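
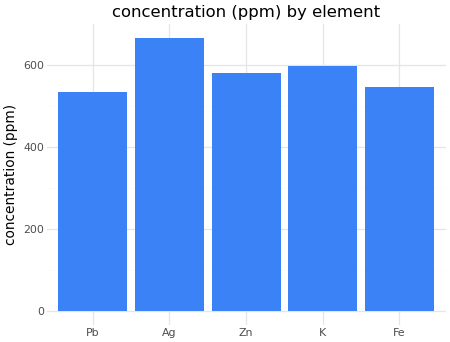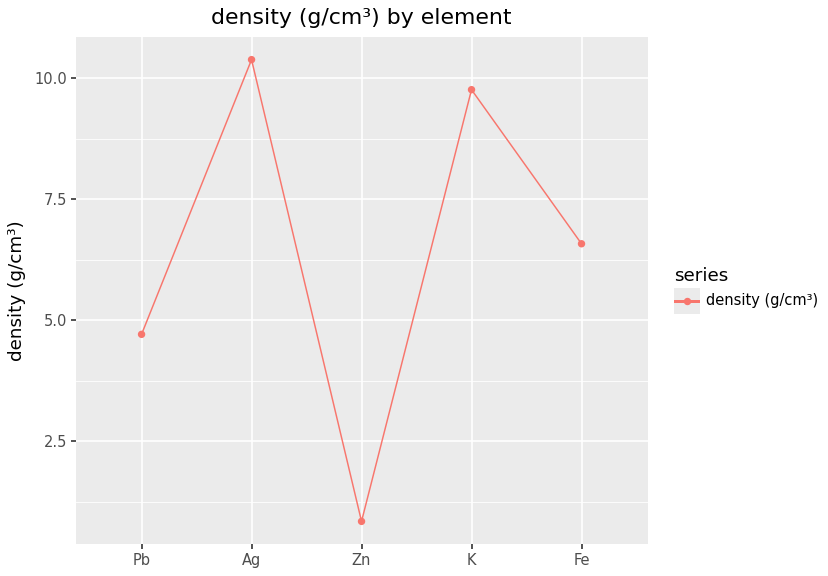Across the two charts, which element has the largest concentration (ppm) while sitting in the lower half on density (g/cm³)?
Zn

Chart 2 median density (g/cm³) ≈ 7; below-median elements: Pb, Zn. Among those, Zn has the highest concentration (ppm) (≈ 600).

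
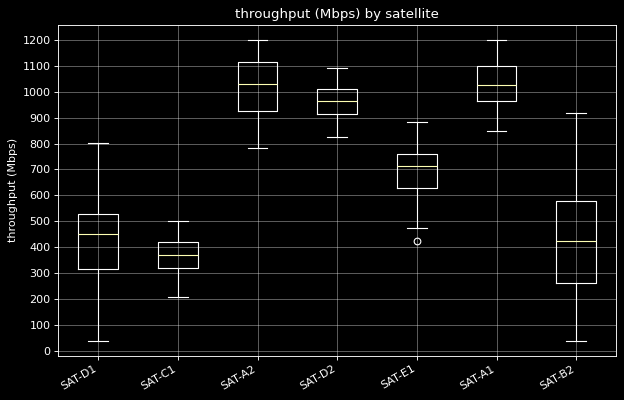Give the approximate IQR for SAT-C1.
≈ 100

Q3 ≈ 400, Q1 ≈ 300; IQR ≈ 100.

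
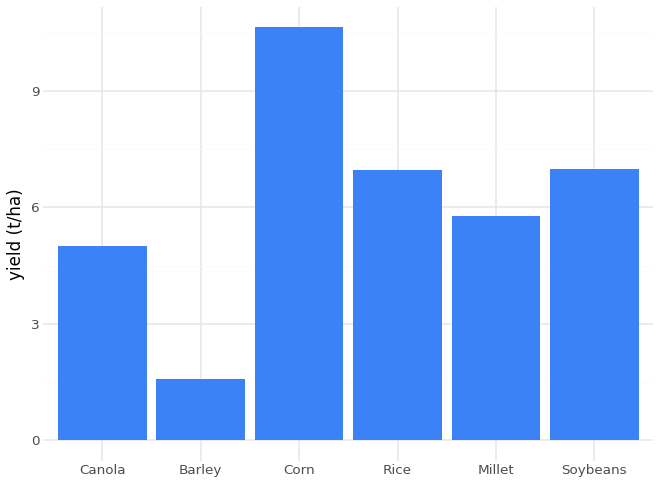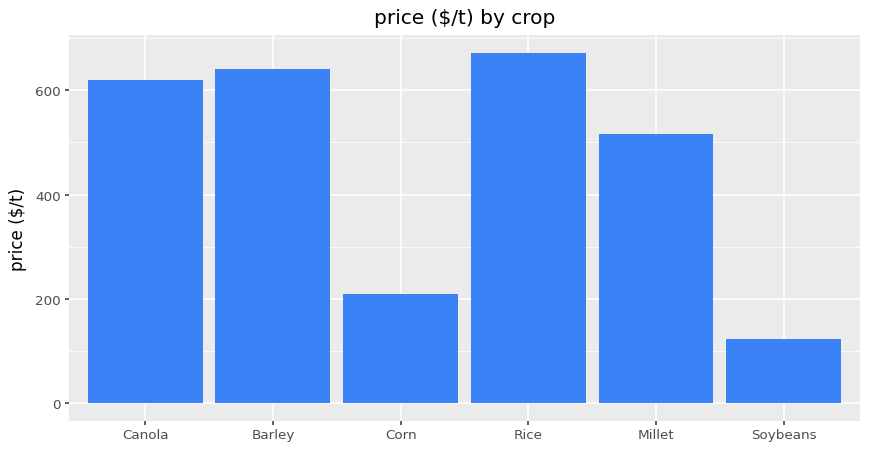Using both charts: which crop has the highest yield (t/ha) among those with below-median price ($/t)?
Corn

Chart 2 median price ($/t) ≈ 600; below-median crops: Corn, Millet, Soybeans. Among those, Corn has the highest yield (t/ha) (≈ 11).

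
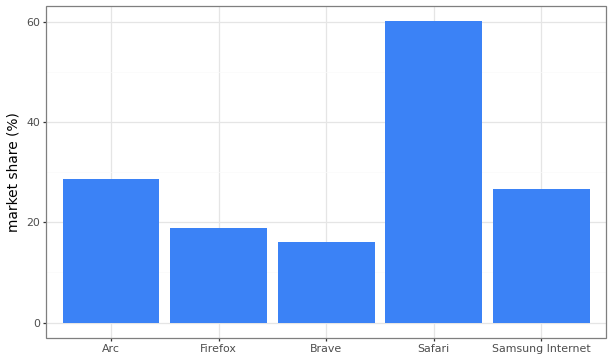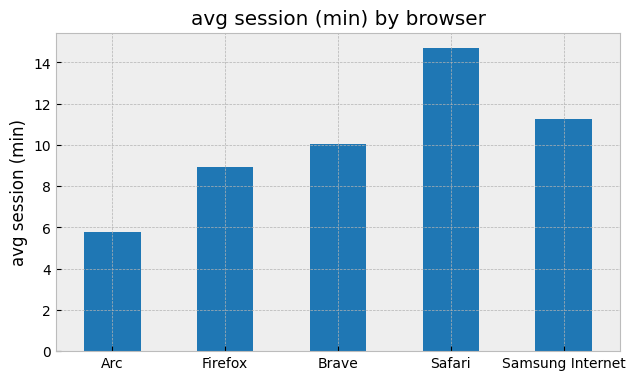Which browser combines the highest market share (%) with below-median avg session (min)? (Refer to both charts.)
Chart 2 median avg session (min) ≈ 10; below-median browsers: Arc, Firefox. Among those, Arc has the highest market share (%) (≈ 30).

Arc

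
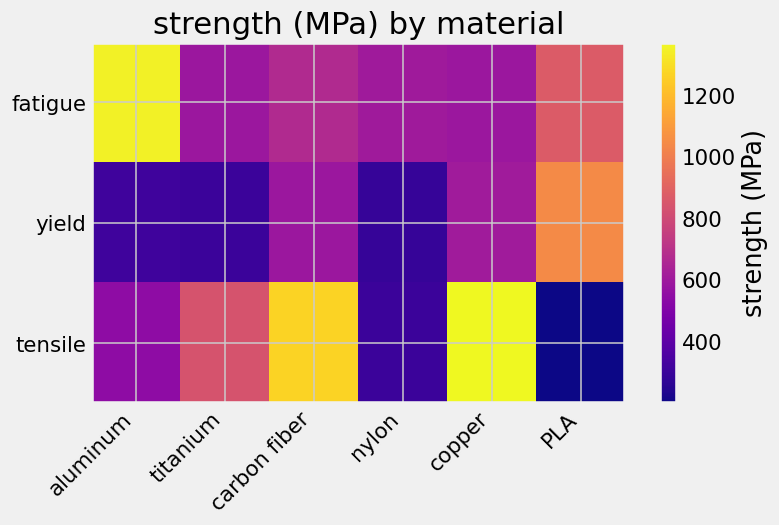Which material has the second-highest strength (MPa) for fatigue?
Top 3 for fatigue: aluminum ≈ 1300, PLA ≈ 900, carbon fiber ≈ 700.

PLA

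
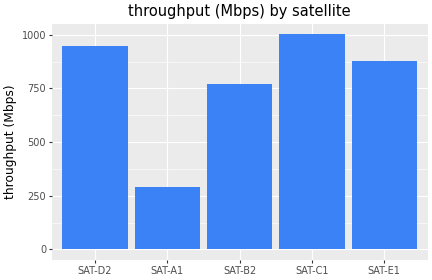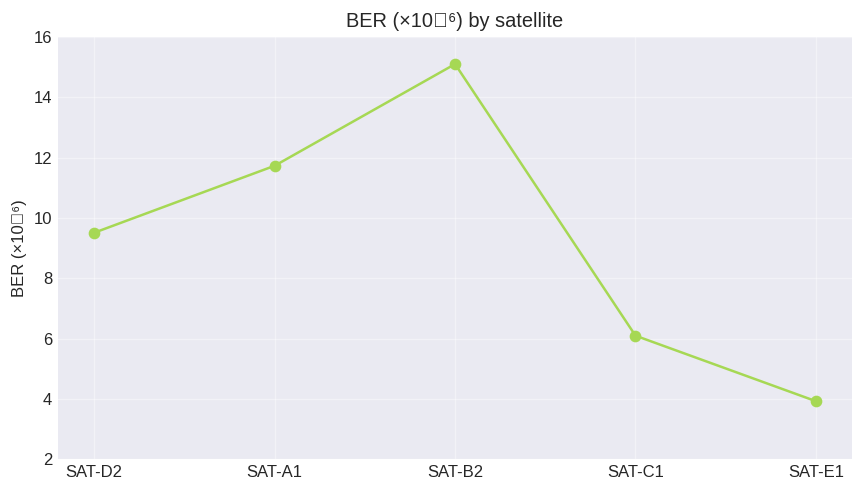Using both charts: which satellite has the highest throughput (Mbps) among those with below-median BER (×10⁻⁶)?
Chart 2 median BER (×10⁻⁶) ≈ 10; below-median satellites: SAT-C1, SAT-E1. Among those, SAT-C1 has the highest throughput (Mbps) (≈ 1000).

SAT-C1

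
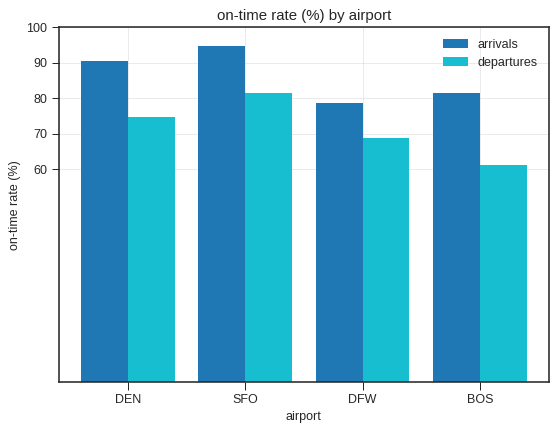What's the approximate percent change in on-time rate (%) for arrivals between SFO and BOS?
≈ -11.1%

SFO ≈ 90, BOS ≈ 80; (80 − 90) / 90 ≈ -11.1%.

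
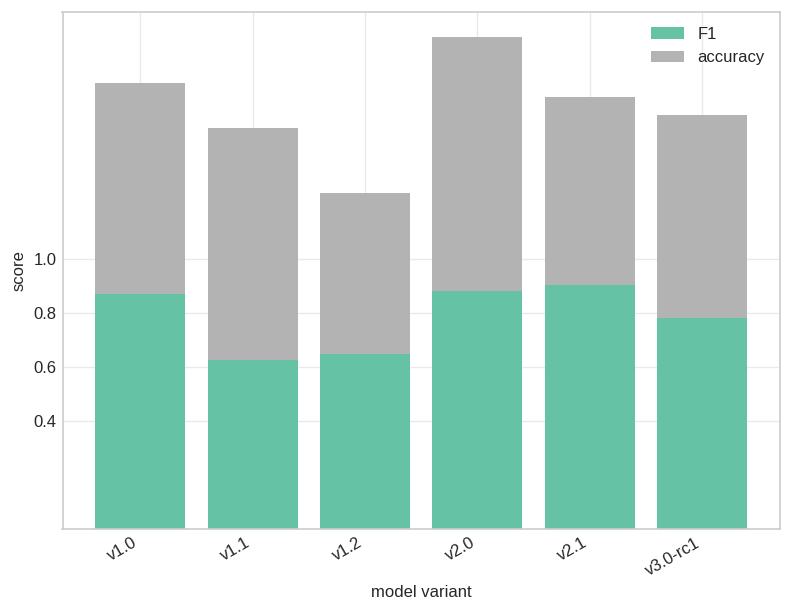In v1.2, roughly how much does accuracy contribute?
accuracy top ≈ 1.2, bottom ≈ 0.6; segment ≈ 0.6.

≈ 0.6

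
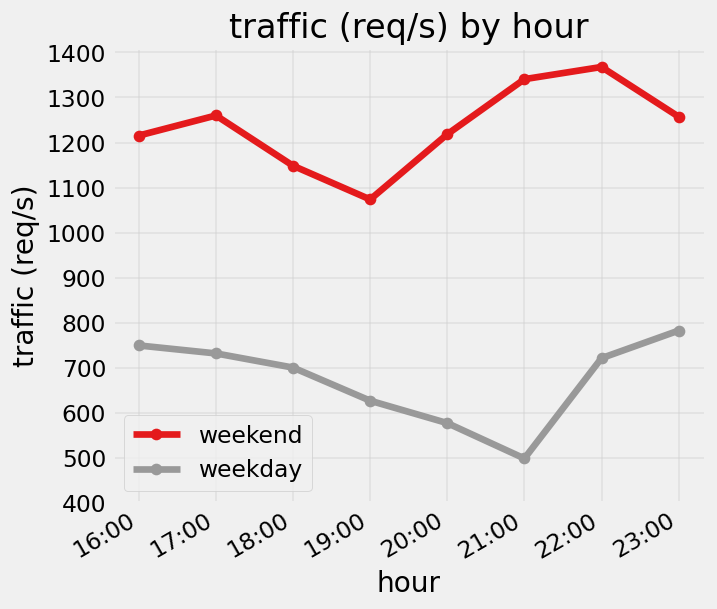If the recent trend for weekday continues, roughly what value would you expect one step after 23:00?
≈ 950

Last three: 500, 700, 800 → slope ≈ 150/step → next ≈ 950.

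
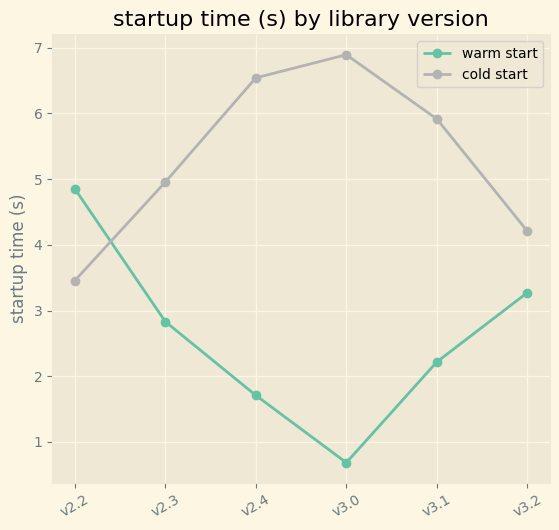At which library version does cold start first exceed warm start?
v2.2: cold start ≈ 3 vs warm start ≈ 5 (not yet); v2.3: cold start ≈ 5 vs warm start ≈ 3 (first crossover).

v2.3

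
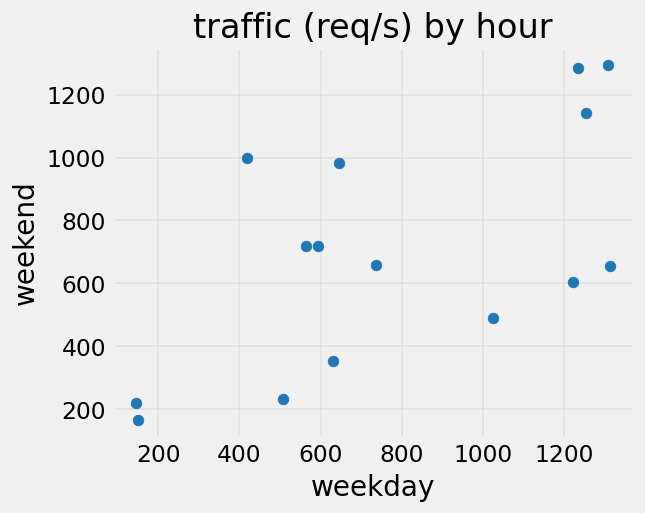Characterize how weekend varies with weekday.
Points are positively correlated; moderate (|r| ≈ 0.6).

positive, moderate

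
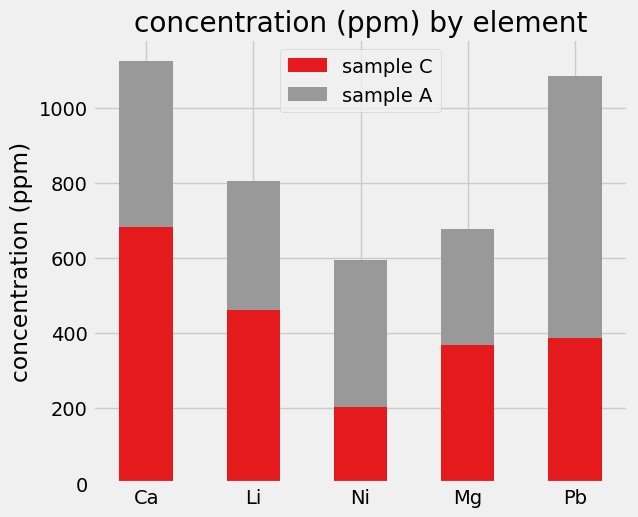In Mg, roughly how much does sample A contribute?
sample A top ≈ 700, bottom ≈ 400; segment ≈ 300.

≈ 300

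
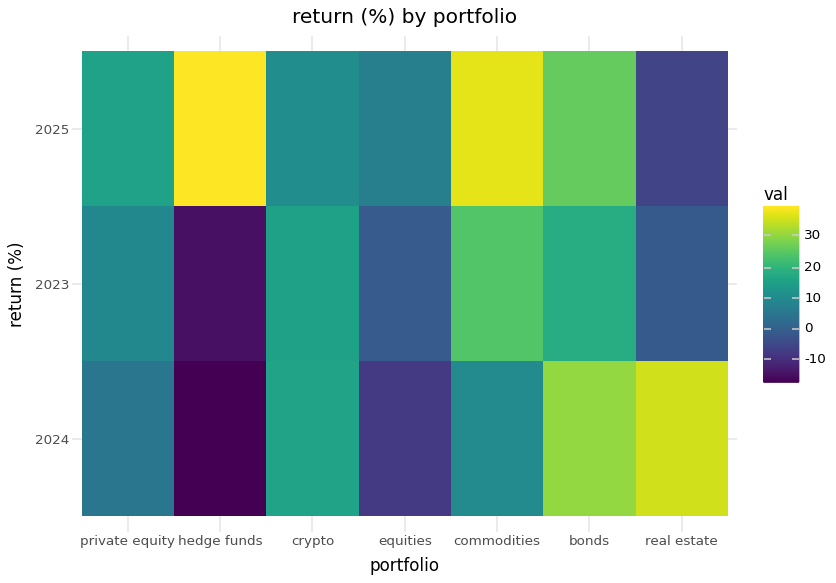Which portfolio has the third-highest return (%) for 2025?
Top 4 for 2025: hedge funds ≈ 40, commodities ≈ 35, bonds ≈ 25, private equity ≈ 15.

bonds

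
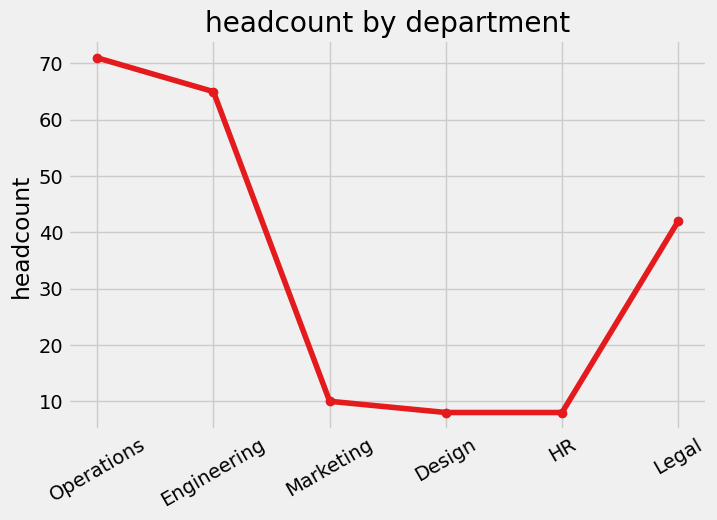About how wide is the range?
≈ 60

Max Operations ≈ 70, min Design ≈ 10; range ≈ 60.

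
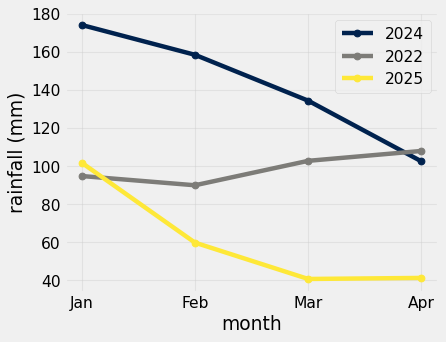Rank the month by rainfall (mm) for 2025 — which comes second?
Feb

Top 3 for 2025: Jan ≈ 100, Feb ≈ 60, Apr ≈ 40.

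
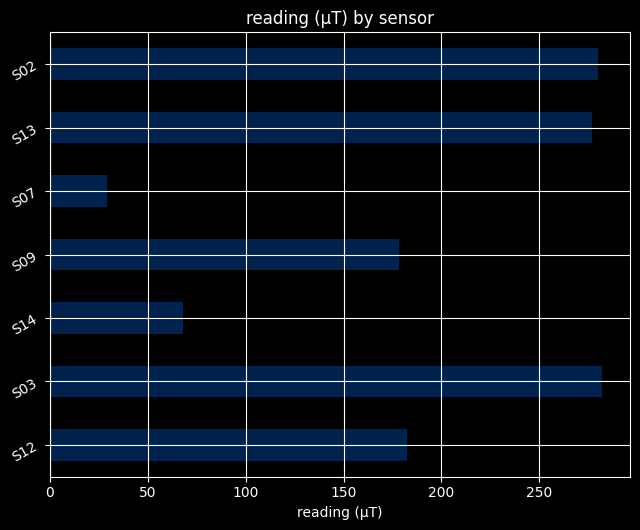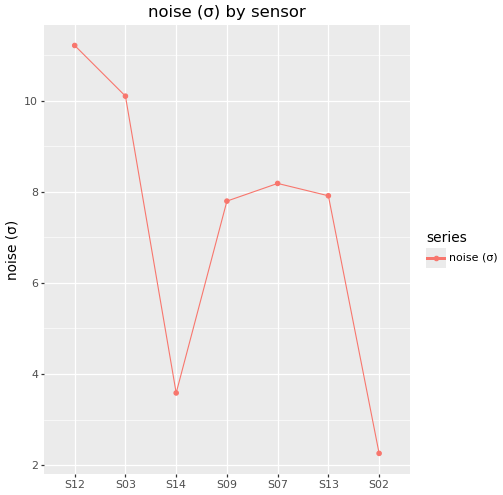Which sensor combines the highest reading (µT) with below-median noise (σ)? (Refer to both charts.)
Chart 2 median noise (σ) ≈ 8; below-median sensors: S14, S09, S02. Among those, S02 has the highest reading (µT) (≈ 300).

S02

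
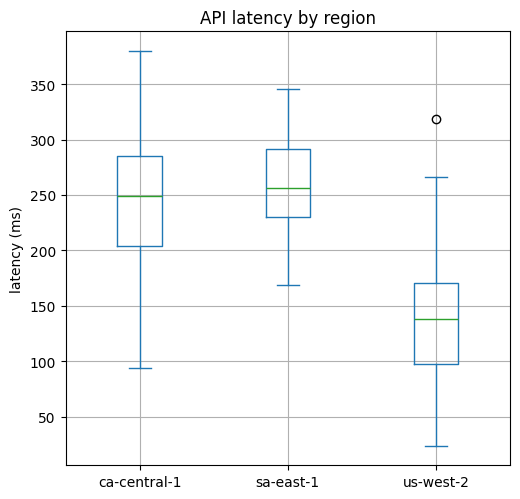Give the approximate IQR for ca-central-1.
Q3 ≈ 290, Q1 ≈ 200; IQR ≈ 90.

≈ 90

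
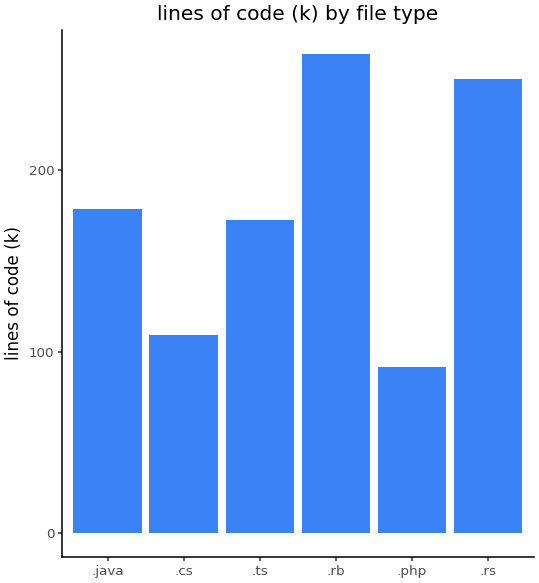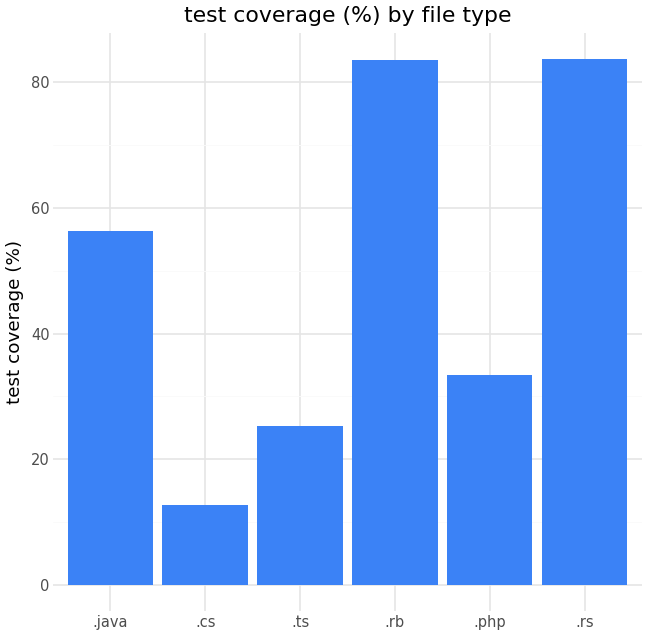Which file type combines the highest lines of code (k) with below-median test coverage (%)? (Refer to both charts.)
Chart 2 median test coverage (%) ≈ 40; below-median file types: .cs, .ts, .php. Among those, .ts has the highest lines of code (k) (≈ 175).

.ts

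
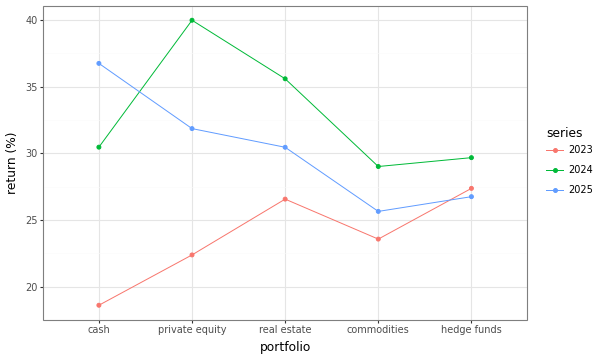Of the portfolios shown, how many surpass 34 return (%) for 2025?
Above 34: cash.

1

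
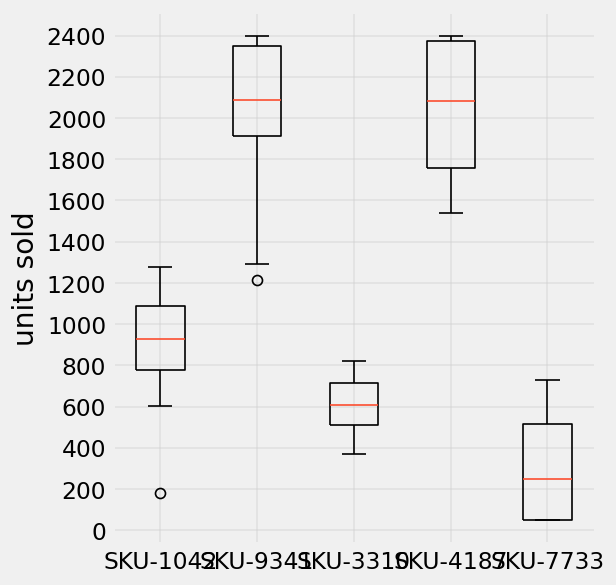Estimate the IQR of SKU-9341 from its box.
Q3 ≈ 2400, Q1 ≈ 2000; IQR ≈ 400.

≈ 400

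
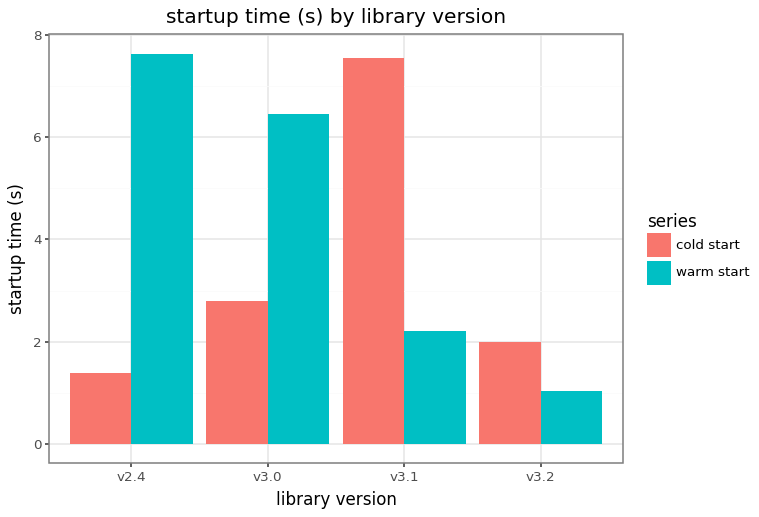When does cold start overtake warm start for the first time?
v3.0: cold start ≈ 3 vs warm start ≈ 6 (not yet); v3.1: cold start ≈ 8 vs warm start ≈ 2 (first crossover).

v3.1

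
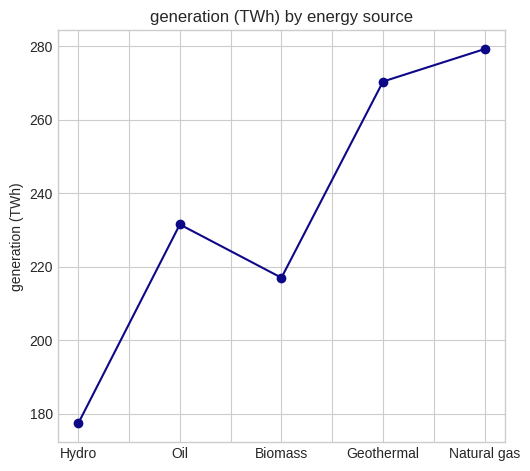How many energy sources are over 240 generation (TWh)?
2

Above 240: Geothermal, Natural gas.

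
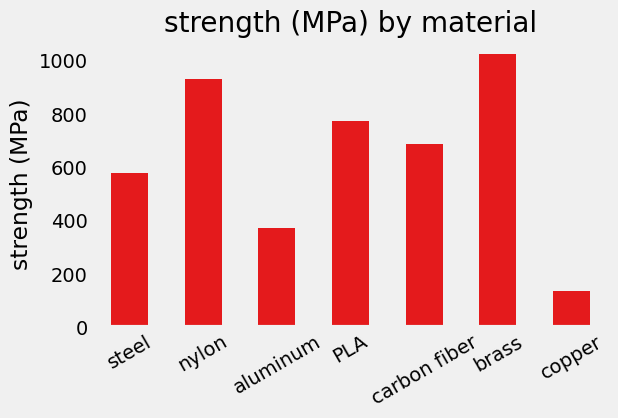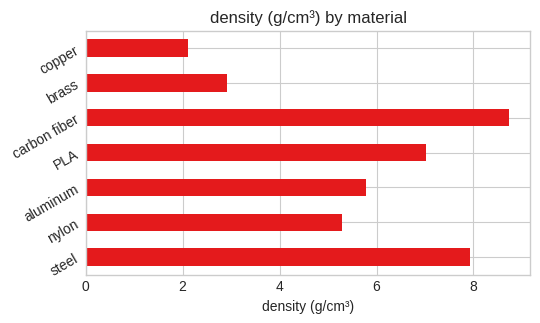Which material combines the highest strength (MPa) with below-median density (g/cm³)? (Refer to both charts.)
brass

Chart 2 median density (g/cm³) ≈ 6; below-median materials: nylon, brass, copper. Among those, brass has the highest strength (MPa) (≈ 1000).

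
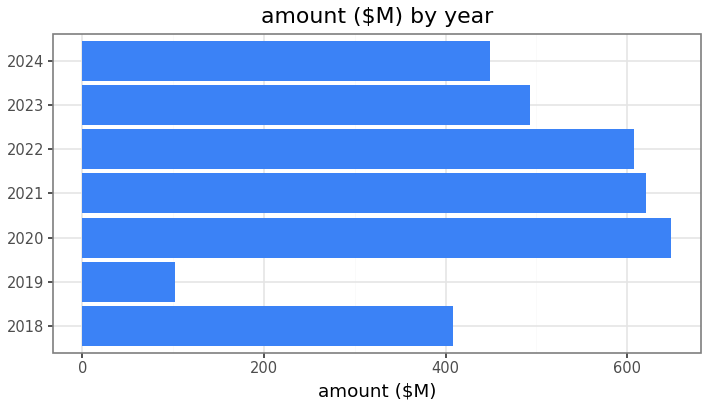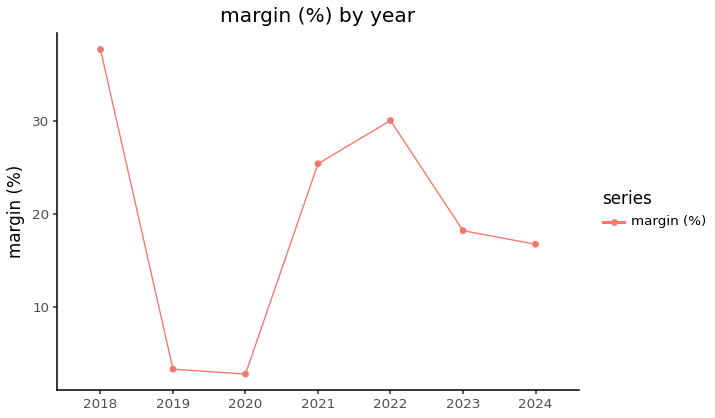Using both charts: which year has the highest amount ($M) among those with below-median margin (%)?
Chart 2 median margin (%) ≈ 20; below-median years: 2019, 2020, 2024. Among those, 2020 has the highest amount ($M) (≈ 600).

2020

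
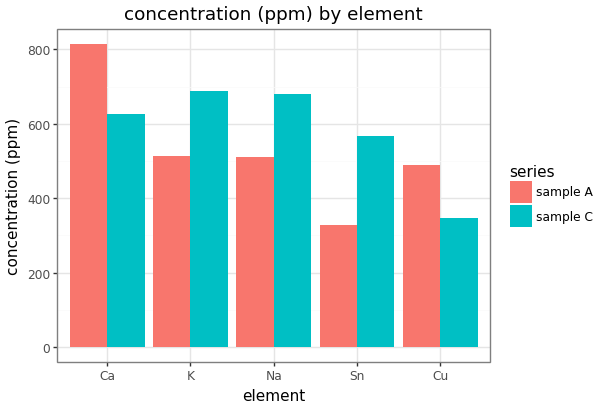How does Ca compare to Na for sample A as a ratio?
Ca ≈ 800, Na ≈ 500; 800/500 ≈ 1.6.

≈ 1.6×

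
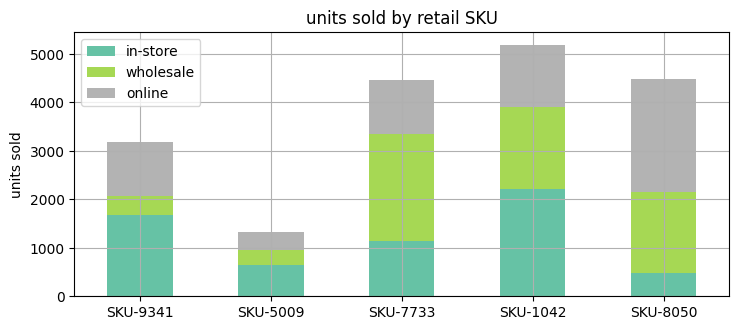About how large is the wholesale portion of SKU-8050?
wholesale top ≈ 2000, bottom ≈ 500; segment ≈ 1500.

≈ 1500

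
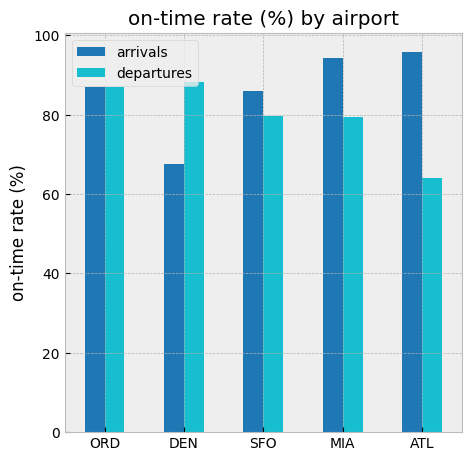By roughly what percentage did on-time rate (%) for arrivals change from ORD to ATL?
≈ +11.1%

ORD ≈ 90, ATL ≈ 100; (100 − 90) / 90 ≈ +11.1%.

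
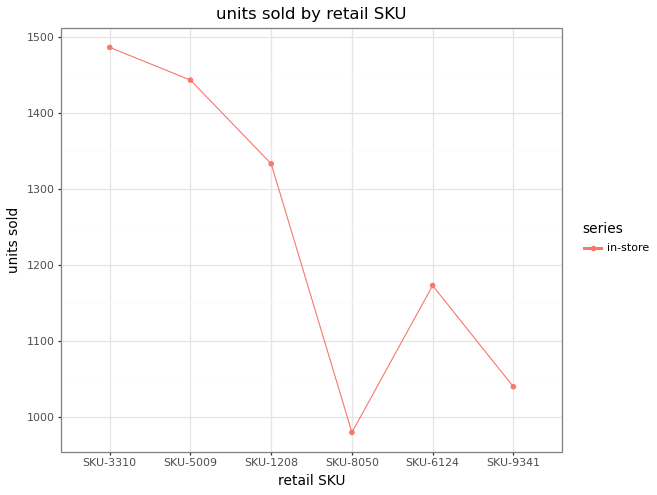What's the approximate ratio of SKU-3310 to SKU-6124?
≈ 1.3×

SKU-3310 ≈ 1500, SKU-6124 ≈ 1150; 1500/1150 ≈ 1.3.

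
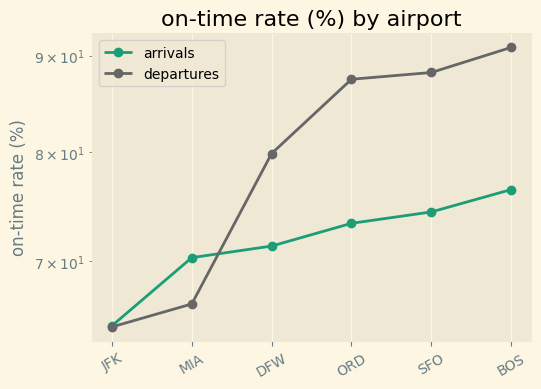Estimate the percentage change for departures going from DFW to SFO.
DFW ≈ 80, SFO ≈ 90; (90 − 80) / 80 ≈ +12.5%.

≈ +12.5%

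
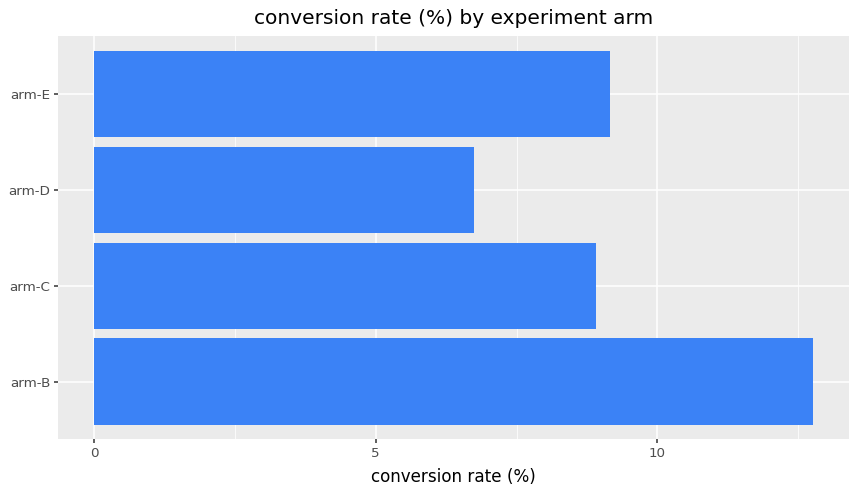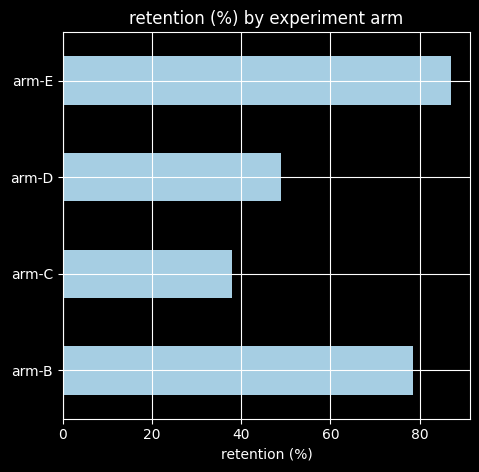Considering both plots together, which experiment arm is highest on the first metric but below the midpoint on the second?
Chart 2 median retention (%) ≈ 60; below-median experiment arms: arm-C, arm-D. Among those, arm-C has the highest conversion rate (%) (≈ 8).

arm-C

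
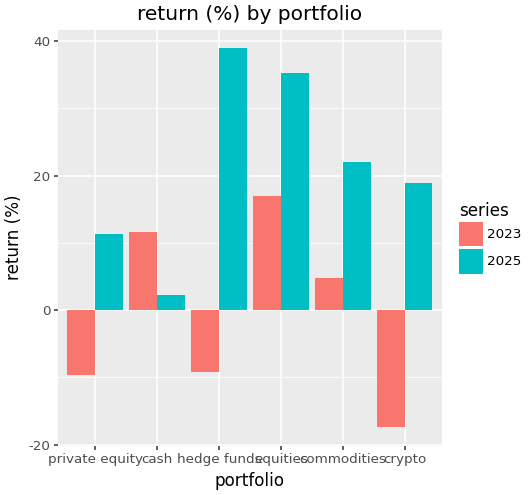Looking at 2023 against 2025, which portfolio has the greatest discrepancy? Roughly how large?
hedge funds: 2023 ≈ -10, 2025 ≈ 40 → gap ≈ 50. Next-largest (crypto) is only ≈ 35.

hedge funds, ≈ 50 %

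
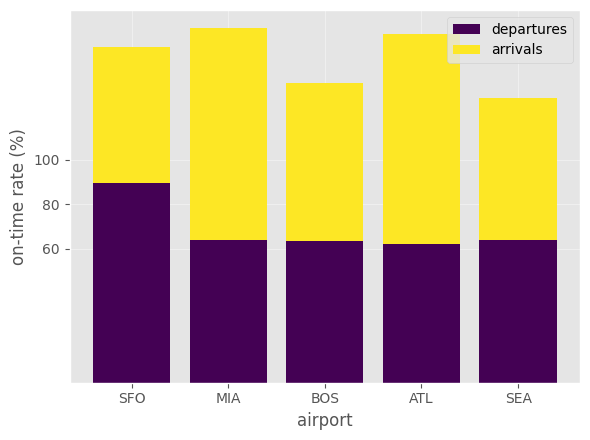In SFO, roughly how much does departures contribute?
≈ 80

departures top ≈ 80, bottom ≈ 0; segment ≈ 80.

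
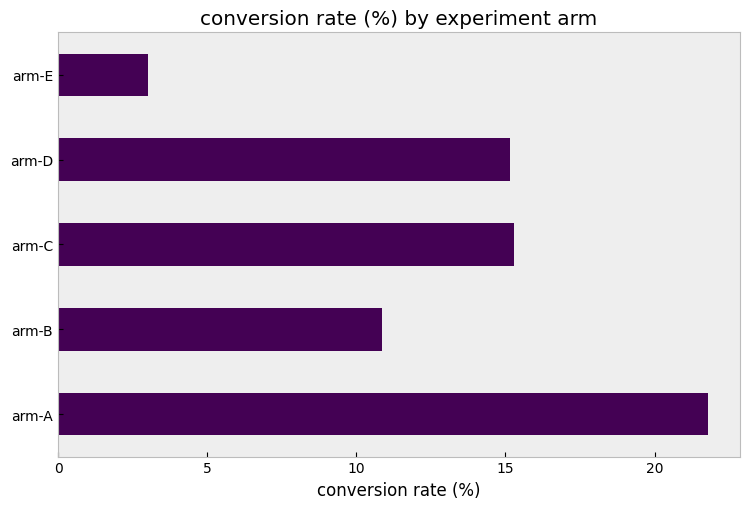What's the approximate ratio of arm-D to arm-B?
arm-D ≈ 16, arm-B ≈ 10; 16/10 ≈ 1.6.

≈ 1.6×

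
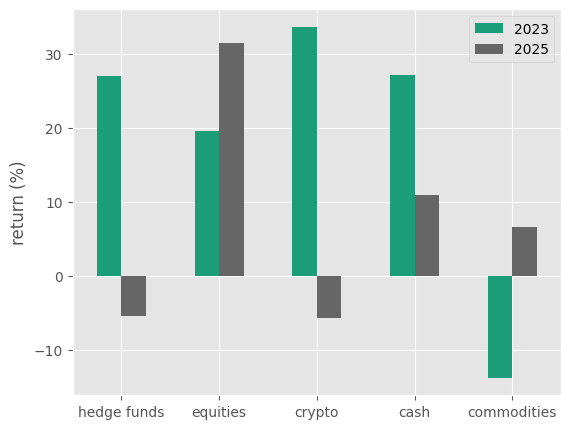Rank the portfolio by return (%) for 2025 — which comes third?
commodities

Top 4 for 2025: equities ≈ 30, cash ≈ 10, commodities ≈ 5, hedge funds ≈ -5.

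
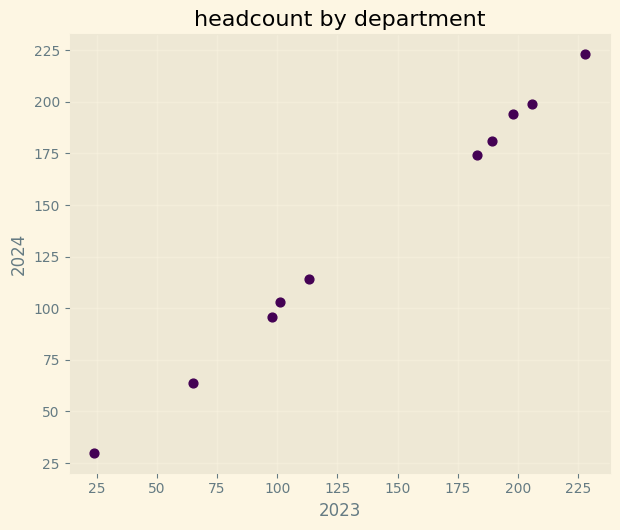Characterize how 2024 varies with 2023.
positive, strong

Points are positively correlated; strong (|r| ≈ 1.0).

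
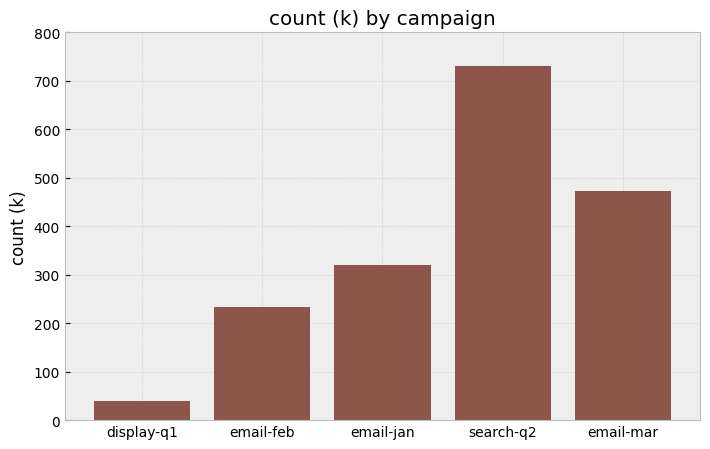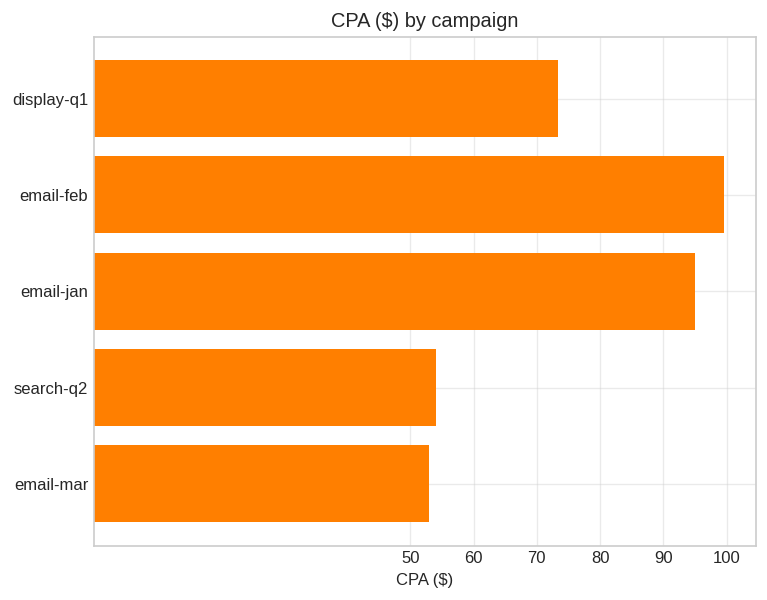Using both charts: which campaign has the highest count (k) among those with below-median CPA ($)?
Chart 2 median CPA ($) ≈ 70; below-median campaigns: search-q2, email-mar. Among those, search-q2 has the highest count (k) (≈ 700).

search-q2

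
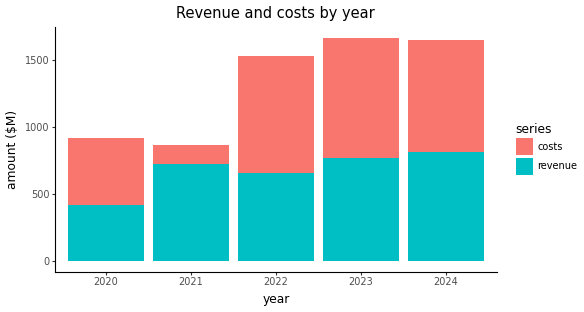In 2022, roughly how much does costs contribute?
costs top ≈ 1600, bottom ≈ 600; segment ≈ 1000.

≈ 1000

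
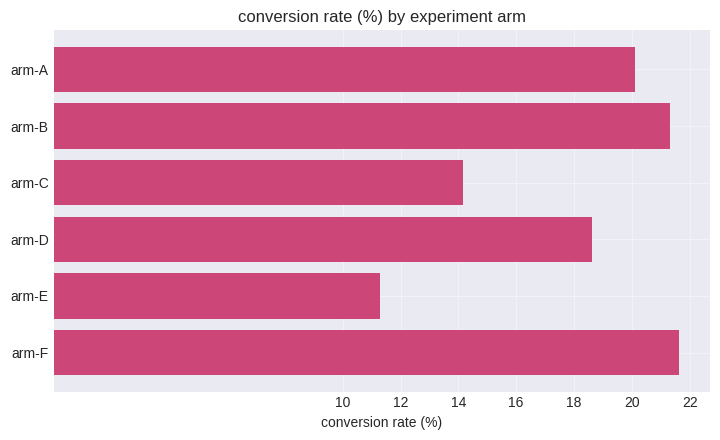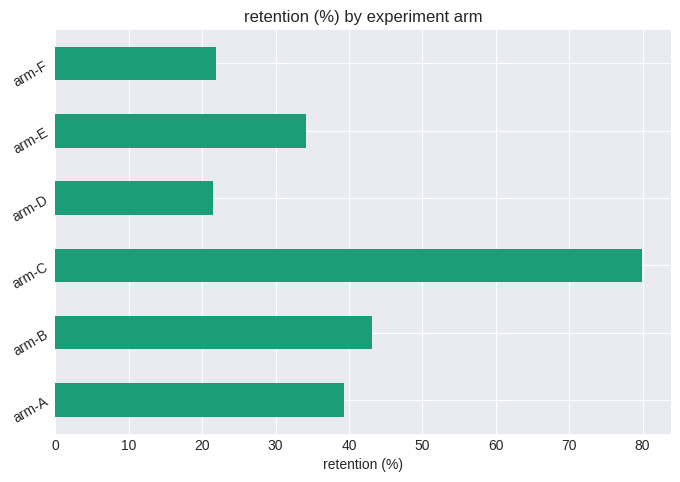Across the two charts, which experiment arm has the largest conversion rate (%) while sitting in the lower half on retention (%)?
arm-F

Chart 2 median retention (%) ≈ 40; below-median experiment arms: arm-D, arm-E, arm-F. Among those, arm-F has the highest conversion rate (%) (≈ 22).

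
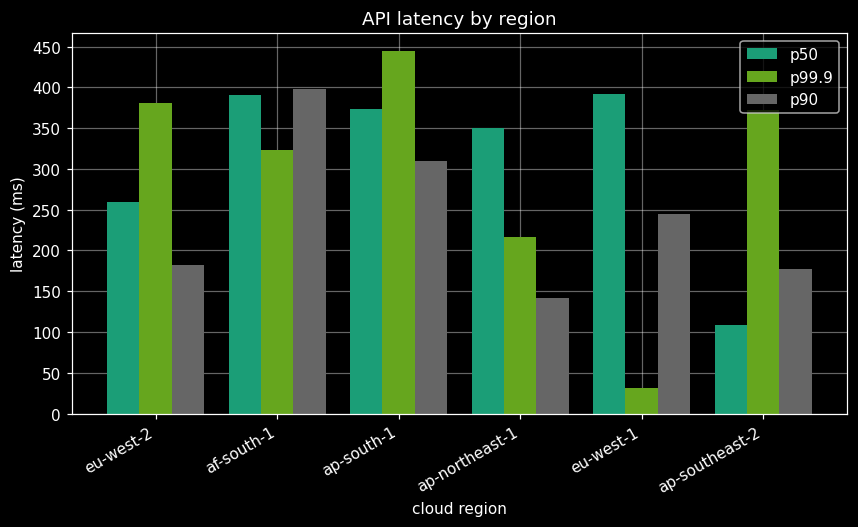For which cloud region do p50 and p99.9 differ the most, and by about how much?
eu-west-1, ≈ 350 ms

eu-west-1: p50 ≈ 400, p99.9 ≈ 50 → gap ≈ 350. Next-largest (ap-southeast-2) is only ≈ 250.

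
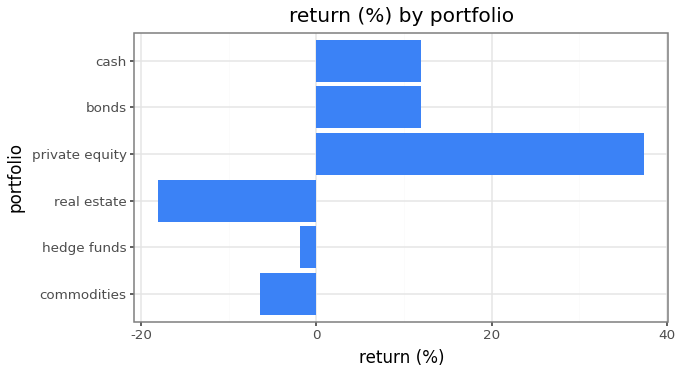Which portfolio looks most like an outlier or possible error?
private equity ≈ 35; the rest sit between ≈ -20 and ≈ 10.

private equity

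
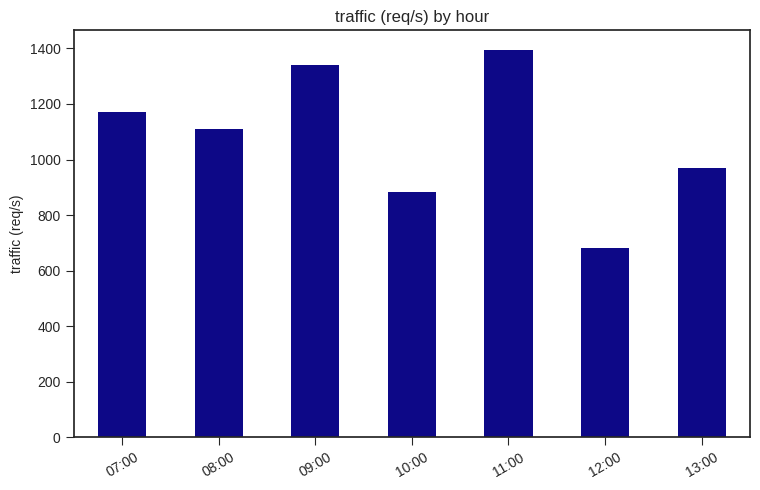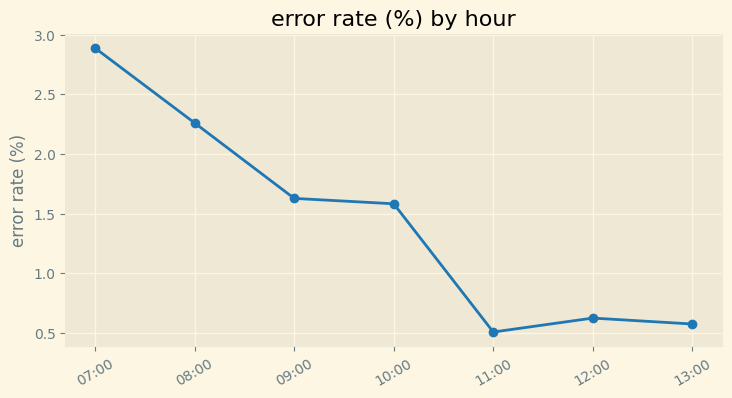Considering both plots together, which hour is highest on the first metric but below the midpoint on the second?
Chart 2 median error rate (%) ≈ 1.5; below-median hours: 11:00, 12:00, 13:00. Among those, 11:00 has the highest traffic (req/s) (≈ 1400).

11:00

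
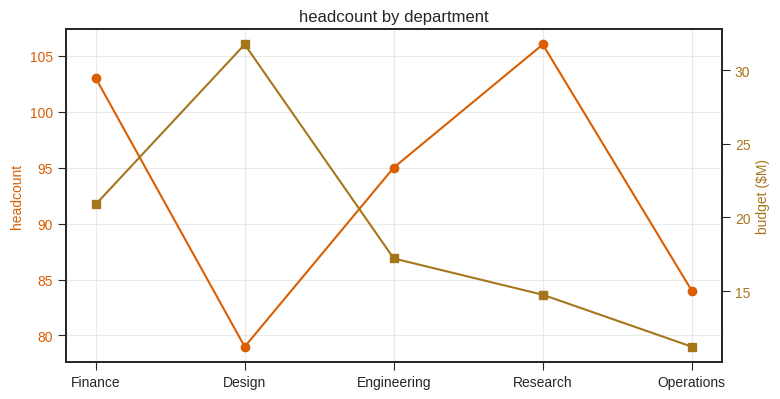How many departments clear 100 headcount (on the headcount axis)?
Above 100: Finance, Research.

2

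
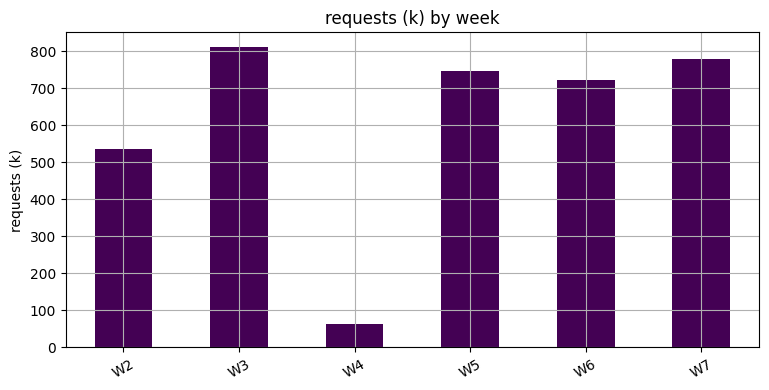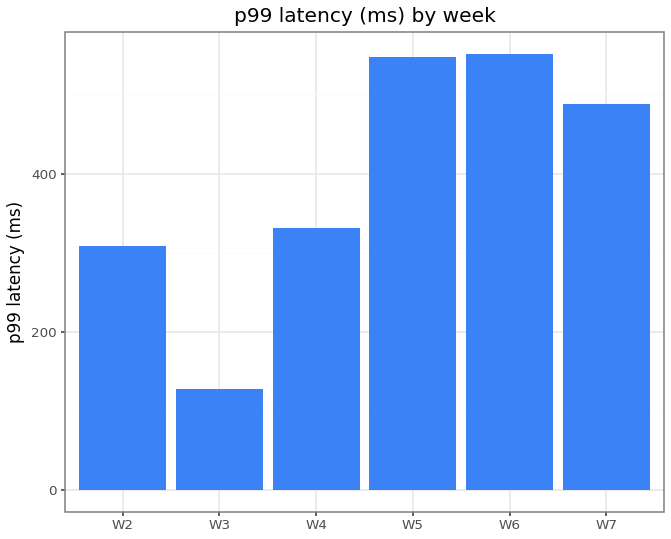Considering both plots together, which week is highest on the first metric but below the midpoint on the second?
W3

Chart 2 median p99 latency (ms) ≈ 400; below-median weeks: W2, W3, W4. Among those, W3 has the highest requests (k) (≈ 800).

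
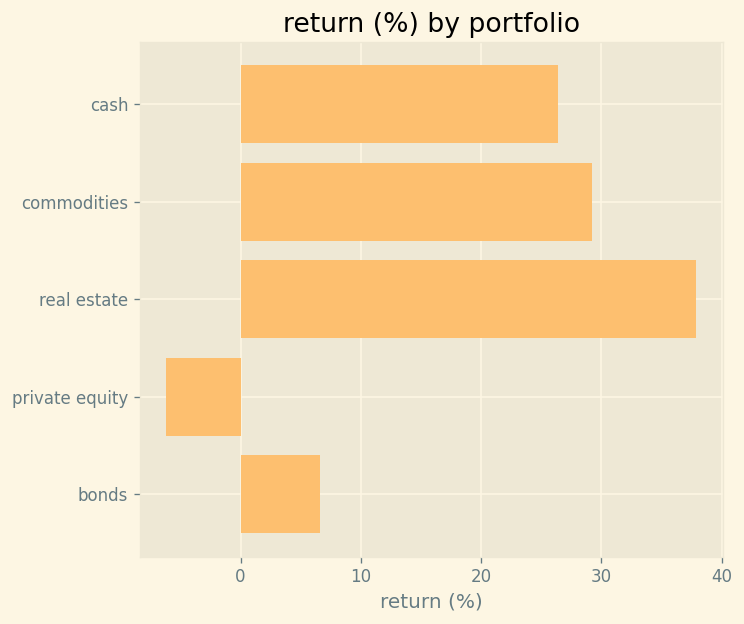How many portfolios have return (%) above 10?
3

Above 10: cash, commodities, real estate.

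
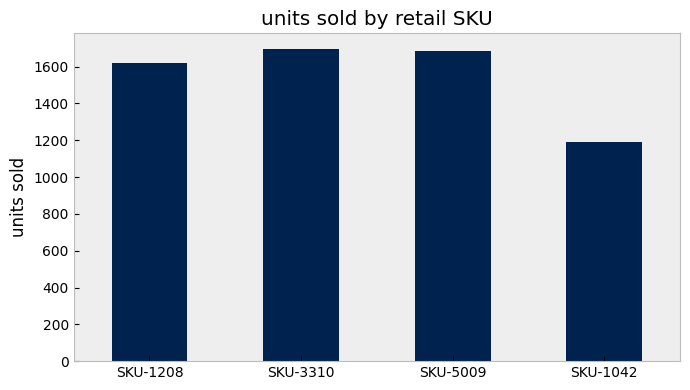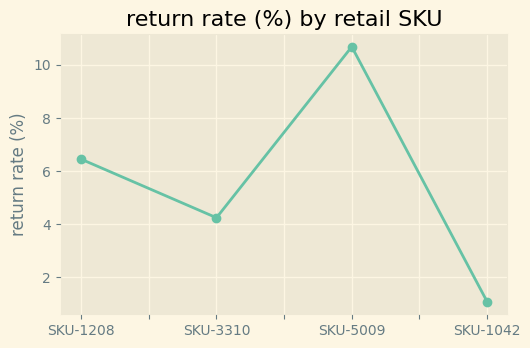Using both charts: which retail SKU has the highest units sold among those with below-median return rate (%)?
Chart 2 median return rate (%) ≈ 5; below-median retail SKUs: SKU-3310, SKU-1042. Among those, SKU-3310 has the highest units sold (≈ 1600).

SKU-3310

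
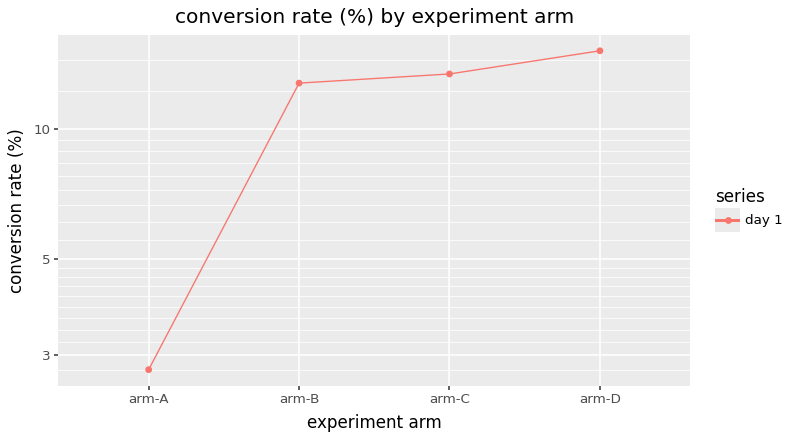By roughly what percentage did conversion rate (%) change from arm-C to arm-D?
≈ +14.3%

arm-C ≈ 14, arm-D ≈ 16; (16 − 14) / 14 ≈ +14.3%.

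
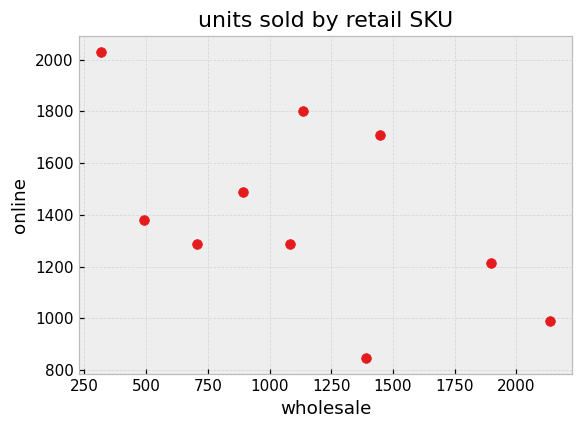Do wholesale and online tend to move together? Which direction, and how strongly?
Points are negatively correlated; moderate (|r| ≈ 0.6).

negative, moderate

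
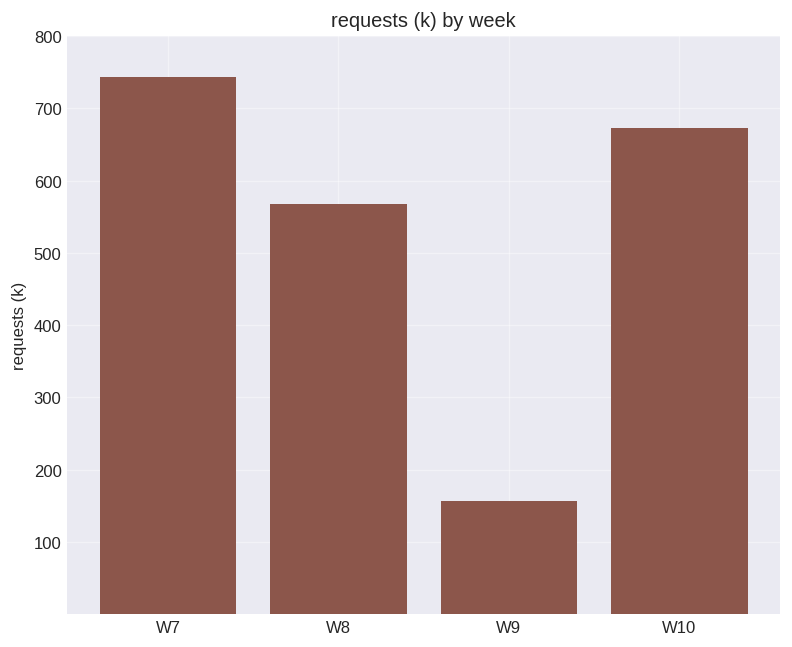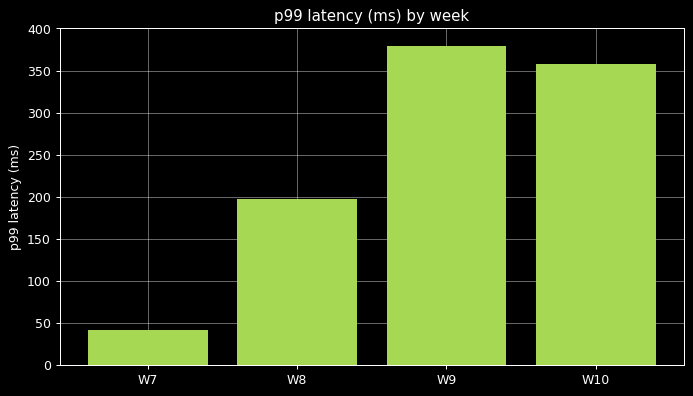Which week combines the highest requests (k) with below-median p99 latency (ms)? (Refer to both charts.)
W7

Chart 2 median p99 latency (ms) ≈ 300; below-median weeks: W7, W8. Among those, W7 has the highest requests (k) (≈ 700).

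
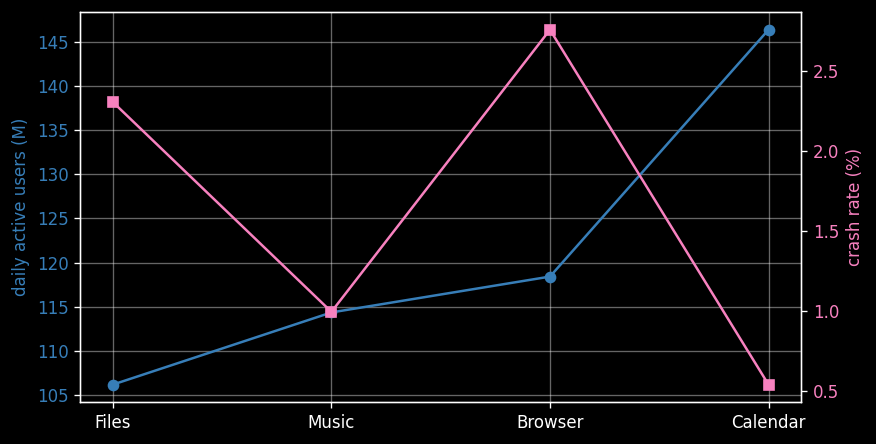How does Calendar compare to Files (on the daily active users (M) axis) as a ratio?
≈ 1.38×

Calendar ≈ 145, Files ≈ 105; 145/105 ≈ 1.38.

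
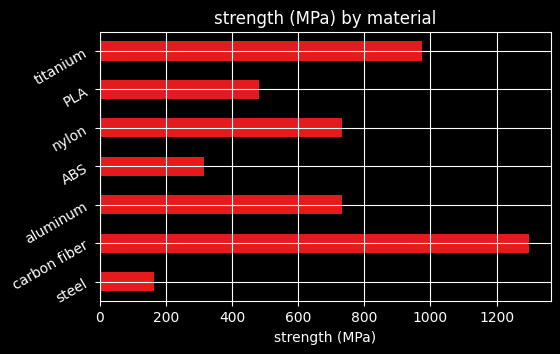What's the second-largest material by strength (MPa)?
Top 3: carbon fiber ≈ 1200, titanium ≈ 1000, nylon ≈ 800.

titanium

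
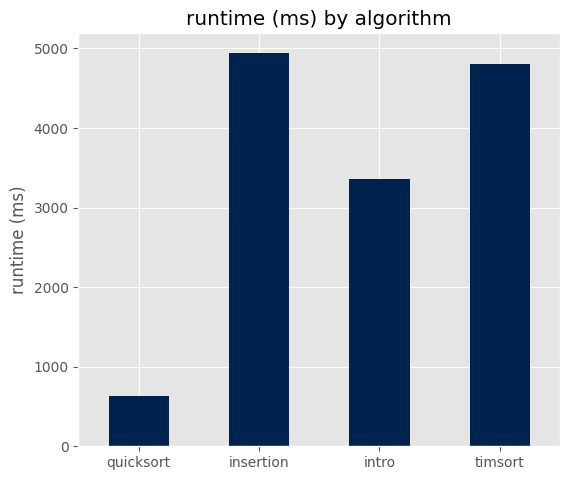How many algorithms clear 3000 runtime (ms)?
Above 3000: insertion, intro, timsort.

3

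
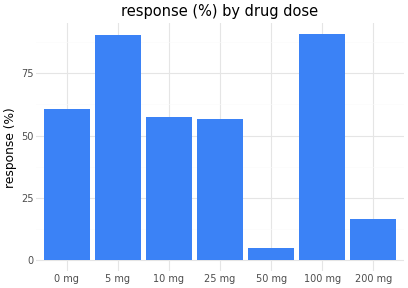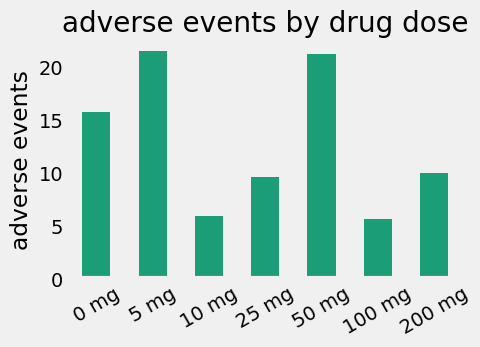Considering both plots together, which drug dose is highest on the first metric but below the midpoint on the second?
100 mg

Chart 2 median adverse events ≈ 10; below-median drug doses: 10 mg, 25 mg, 100 mg. Among those, 100 mg has the highest response (%) (≈ 90).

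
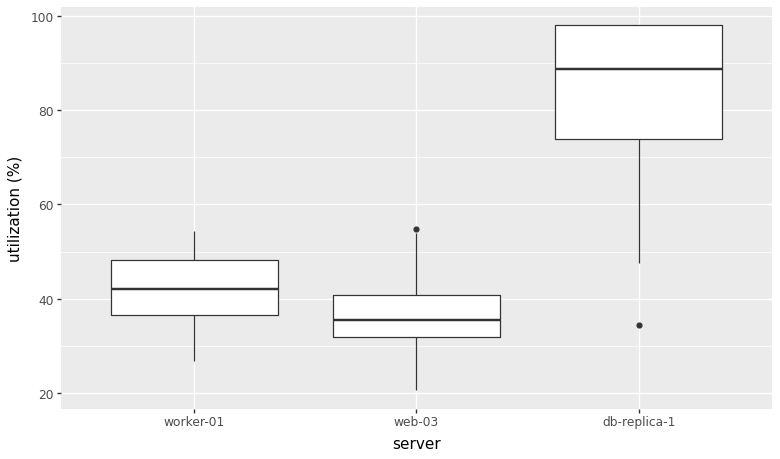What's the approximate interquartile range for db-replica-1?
Q3 ≈ 100, Q1 ≈ 75; IQR ≈ 25.

≈ 25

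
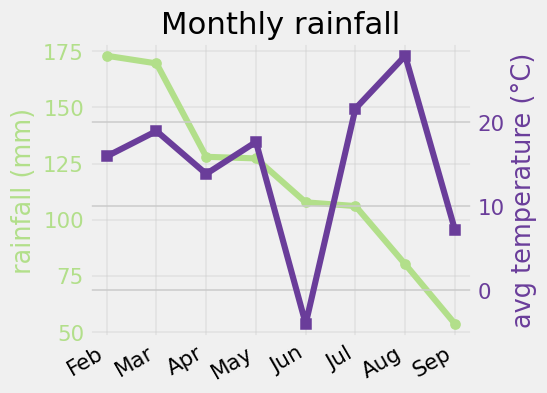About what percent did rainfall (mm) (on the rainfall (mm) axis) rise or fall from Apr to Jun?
Apr ≈ 130, Jun ≈ 110; (110 − 130) / 130 ≈ -15.4%.

≈ -15.4%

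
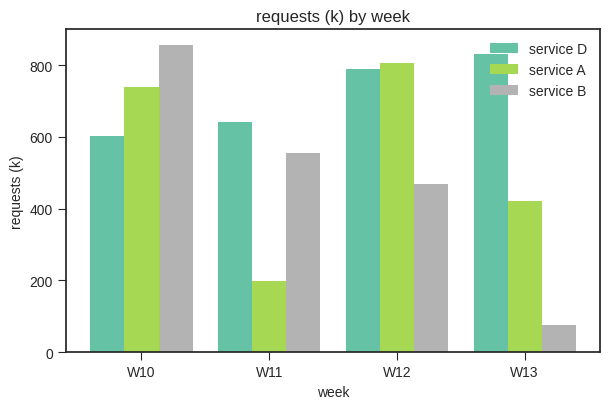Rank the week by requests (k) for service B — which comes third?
W12

Top 4 for service B: W10 ≈ 900, W11 ≈ 600, W12 ≈ 500, W13 ≈ 100.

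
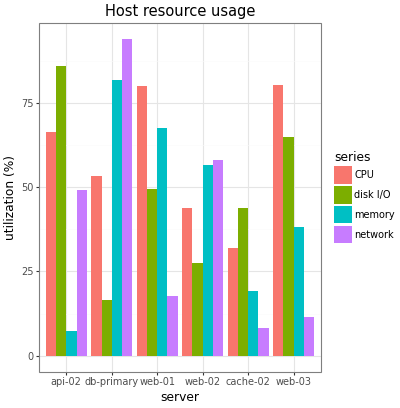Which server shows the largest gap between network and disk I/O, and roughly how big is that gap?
db-primary: network ≈ 90, disk I/O ≈ 20 → gap ≈ 70. Next-largest (web-03) is only ≈ 50.

db-primary, ≈ 70 %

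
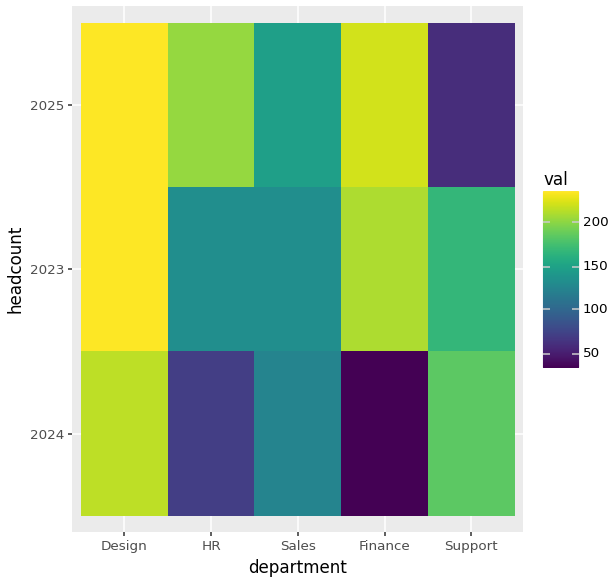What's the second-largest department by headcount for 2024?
Support

Top 3 for 2024: Design ≈ 220, Support ≈ 180, Sales ≈ 120.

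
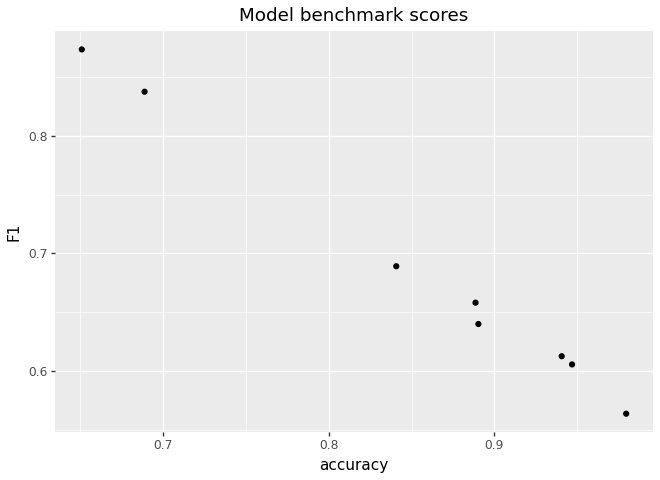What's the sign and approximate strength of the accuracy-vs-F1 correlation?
negative, strong

Points are negatively correlated; strong (|r| ≈ 1.0).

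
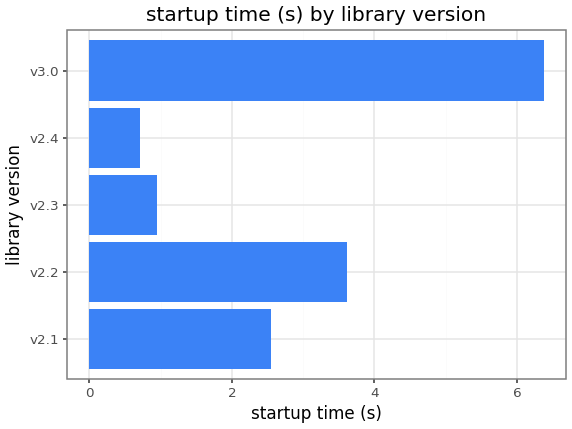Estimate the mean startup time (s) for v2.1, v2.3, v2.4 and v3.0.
(3 + 1 + 1 + 6) / 4 ≈ 3.

≈ 3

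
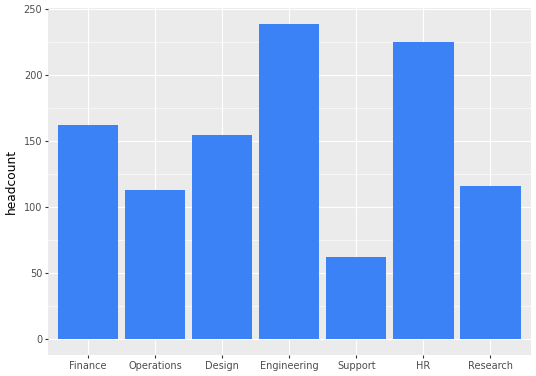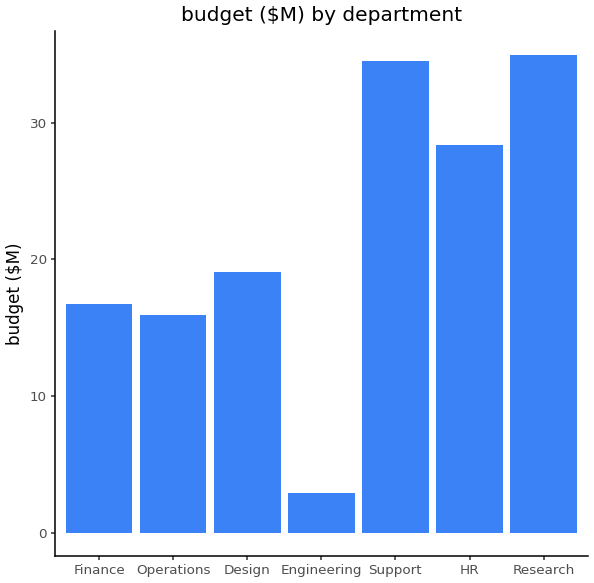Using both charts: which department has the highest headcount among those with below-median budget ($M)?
Engineering

Chart 2 median budget ($M) ≈ 20; below-median departments: Finance, Operations, Engineering. Among those, Engineering has the highest headcount (≈ 250).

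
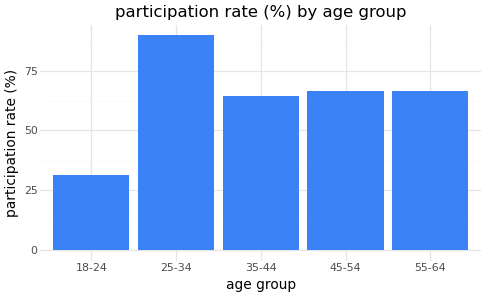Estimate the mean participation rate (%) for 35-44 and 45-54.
≈ 65

(60 + 70) / 2 ≈ 65.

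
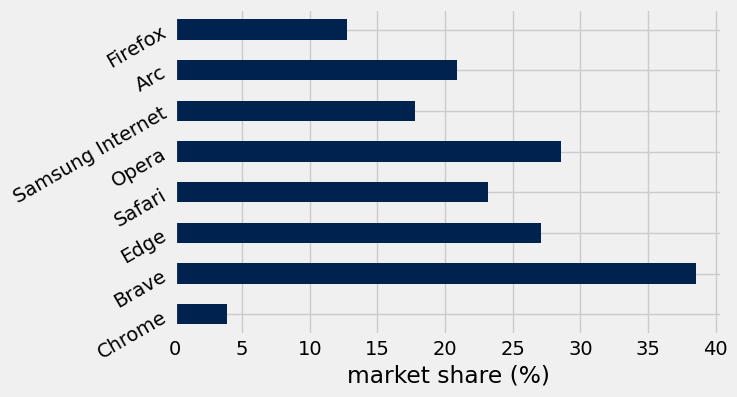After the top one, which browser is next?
Opera

Top 3: Brave ≈ 40, Opera ≈ 30, Edge ≈ 25.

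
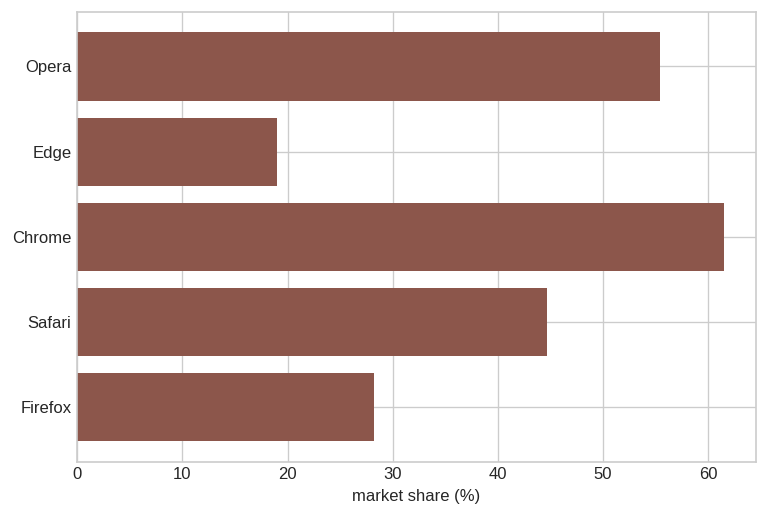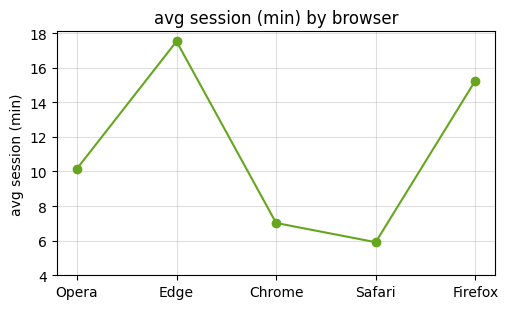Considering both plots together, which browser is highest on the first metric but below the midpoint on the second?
Chart 2 median avg session (min) ≈ 10; below-median browsers: Chrome, Safari. Among those, Chrome has the highest market share (%) (≈ 60).

Chrome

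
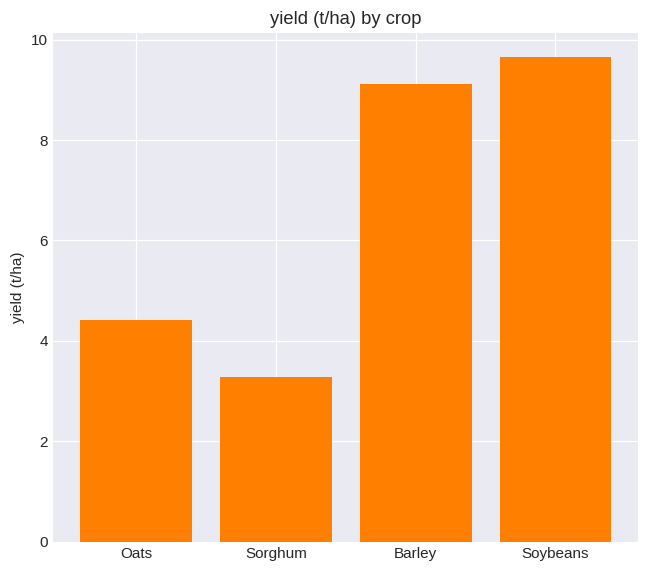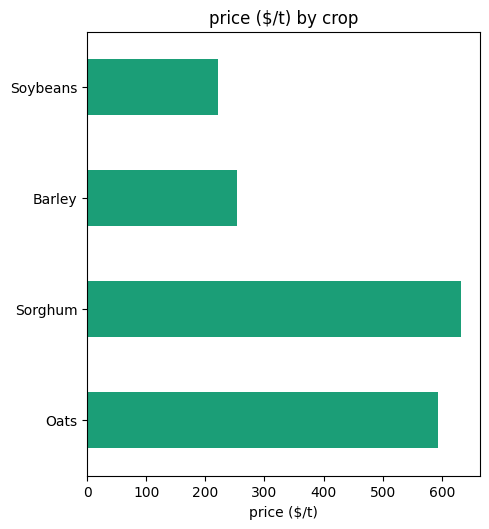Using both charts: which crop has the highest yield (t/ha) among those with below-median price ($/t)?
Chart 2 median price ($/t) ≈ 400; below-median crops: Barley, Soybeans. Among those, Soybeans has the highest yield (t/ha) (≈ 10).

Soybeans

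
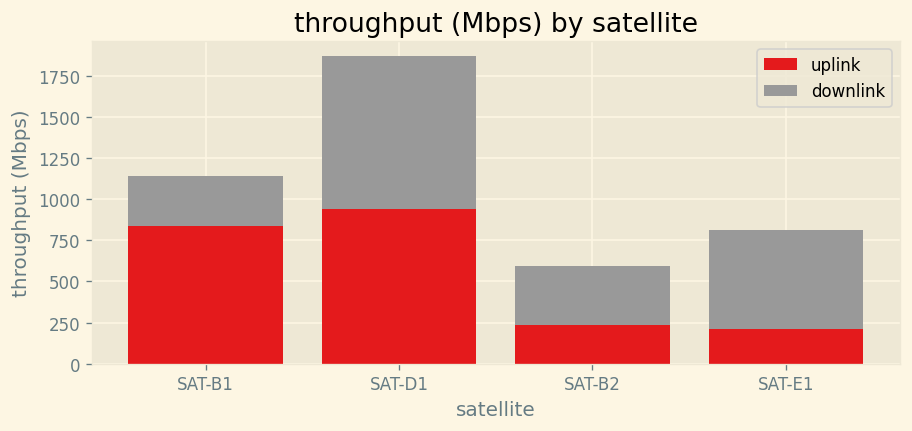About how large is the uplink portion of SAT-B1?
uplink top ≈ 800, bottom ≈ 0; segment ≈ 800.

≈ 800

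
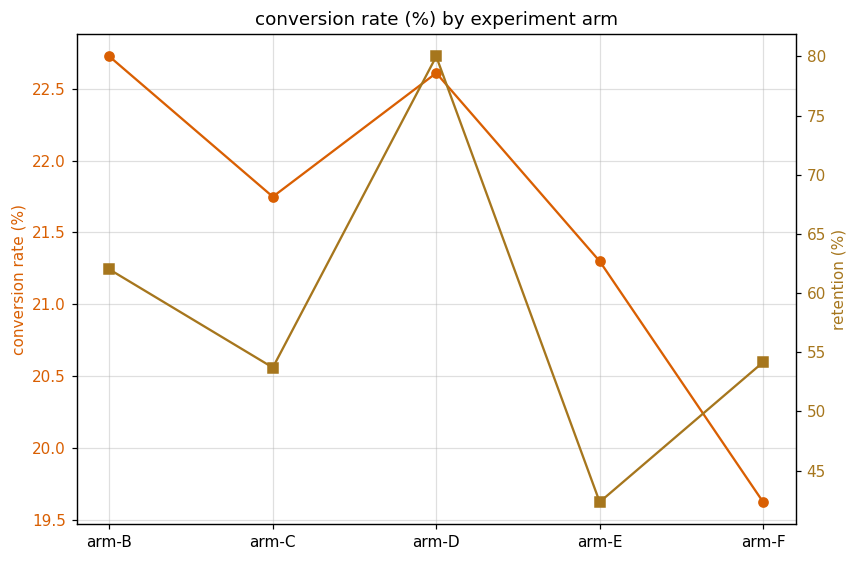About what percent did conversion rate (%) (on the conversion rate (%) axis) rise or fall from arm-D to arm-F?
≈ -13.3%

arm-D ≈ 22.5, arm-F ≈ 19.5; (19.5 − 22.5) / 22.5 ≈ -13.3%.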